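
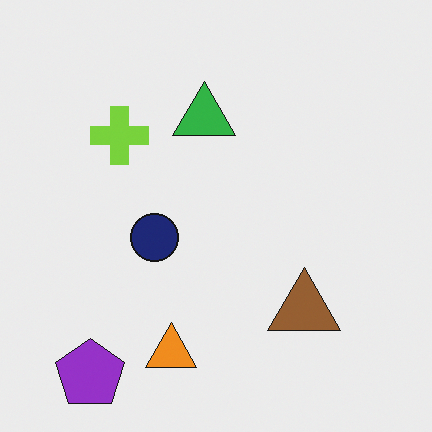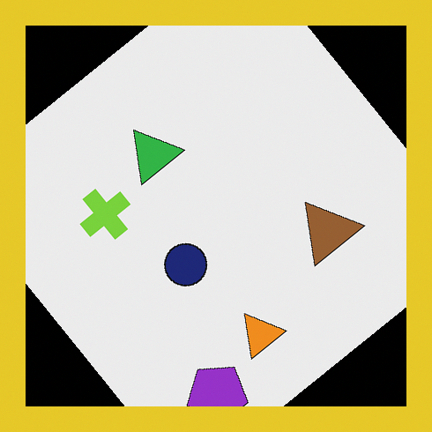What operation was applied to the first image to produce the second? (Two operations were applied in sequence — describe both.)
Rotated counter-clockwise by a large amount — several tens of degrees, then framed with a yellow border.

Every shape is tilted by the same angle and the image corners show triangular fill wedges — a whole-image rotation by a non-right angle. A solid yellow frame runs around the edge of the second image, with the content slightly shrunk inside it.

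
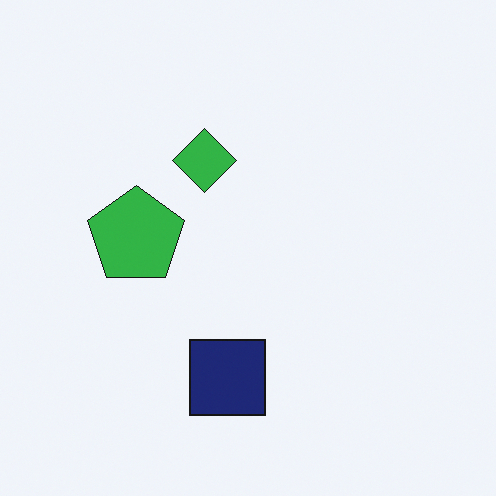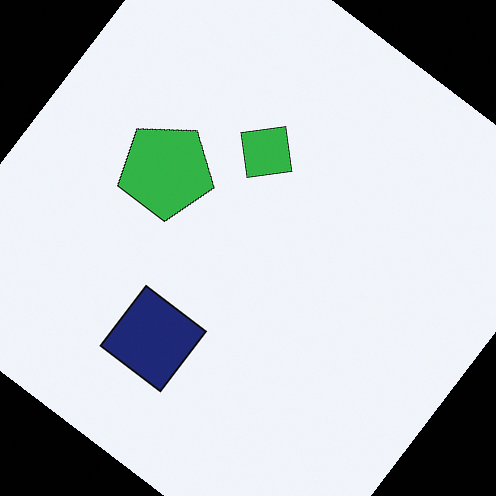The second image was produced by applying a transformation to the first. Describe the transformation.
Rotated clockwise by a large amount — several tens of degrees.

Every shape is tilted by the same angle and the image corners show triangular fill wedges — a whole-image rotation by a non-right angle.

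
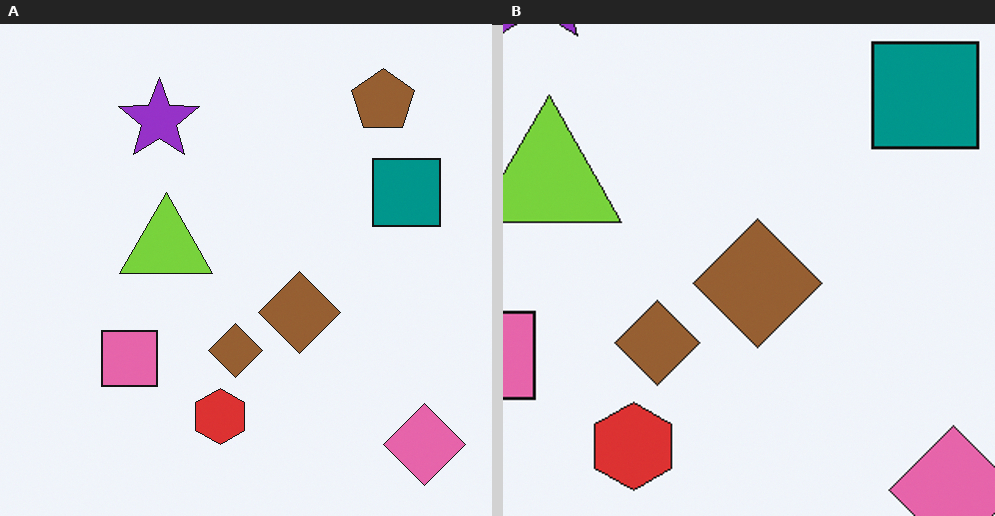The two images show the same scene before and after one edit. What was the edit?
Cropped slightly and scaled back up.

The visible shapes are larger and the field of view is narrower; shapes near the original edges may be partly or wholly outside the frame — a crop-and-rescale.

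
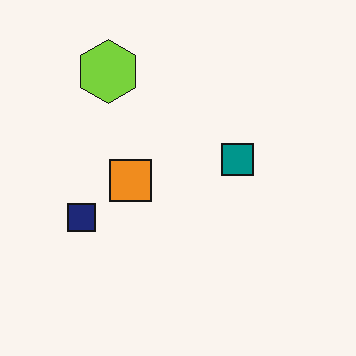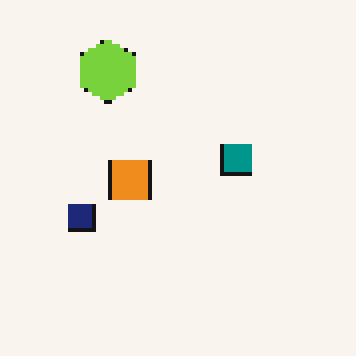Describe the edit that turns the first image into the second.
The image was lightly pixelated (a mild mosaic effect).

Shapes are reduced to large square blocks; fine edges and outlines are lost — a downscale-then-upscale (mosaic) effect.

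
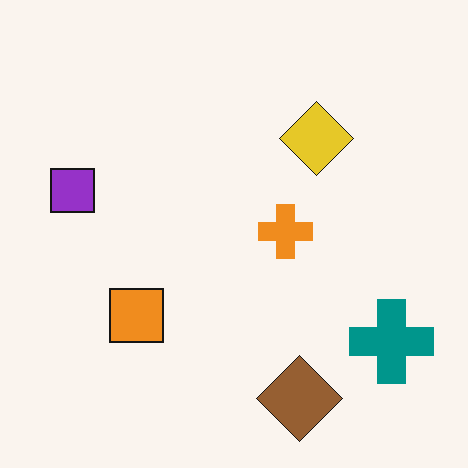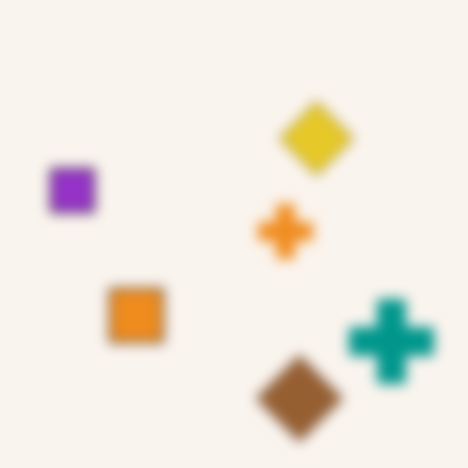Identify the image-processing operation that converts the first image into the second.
Strongly gaussian-blurred.

Shape edges and outlines are uniformly softened across the whole image.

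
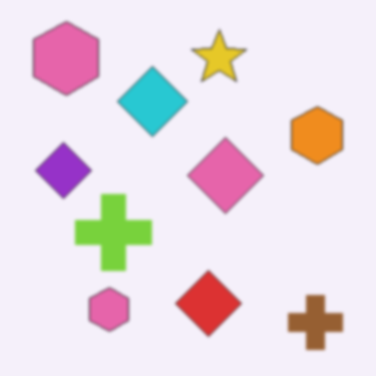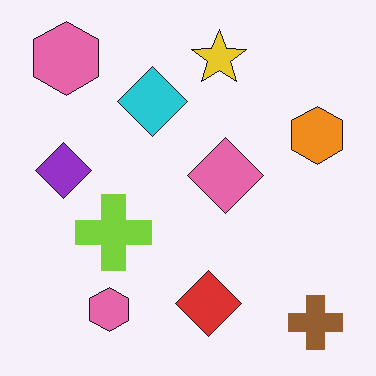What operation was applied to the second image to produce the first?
Given a subtle gaussian blur.

Shape edges and outlines are uniformly softened across the whole image.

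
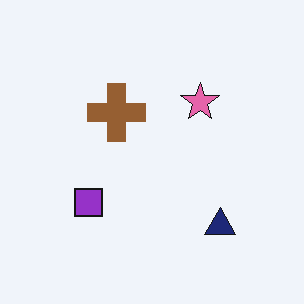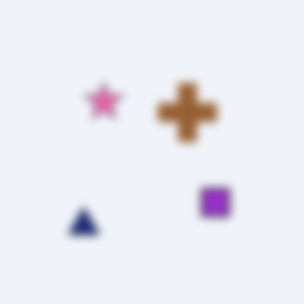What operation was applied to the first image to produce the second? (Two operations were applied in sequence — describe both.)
The transformation is: moderately blurred, then flipped horizontally (left ↔ right).

Shape edges and outlines are uniformly softened across the whole image. The navy triangle is in the bottom-right of the first image and the bottom-left of the second — shapes on opposite sides of the vertical midline have swapped in a mirror flip.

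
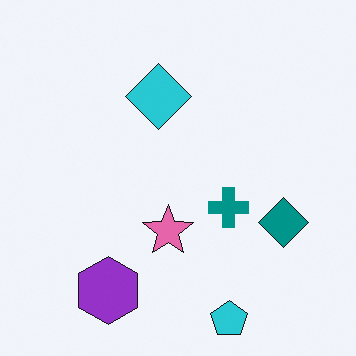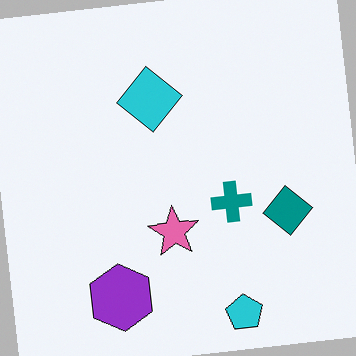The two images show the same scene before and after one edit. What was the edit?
This is the original image rotated counter-clockwise by a few degrees.

Every shape is tilted by the same angle and the image corners show triangular fill wedges — a whole-image rotation by a non-right angle.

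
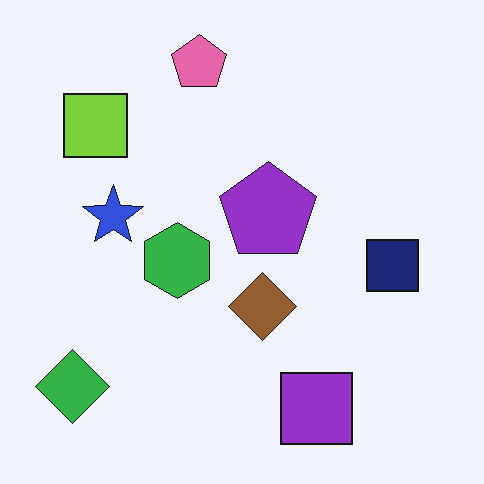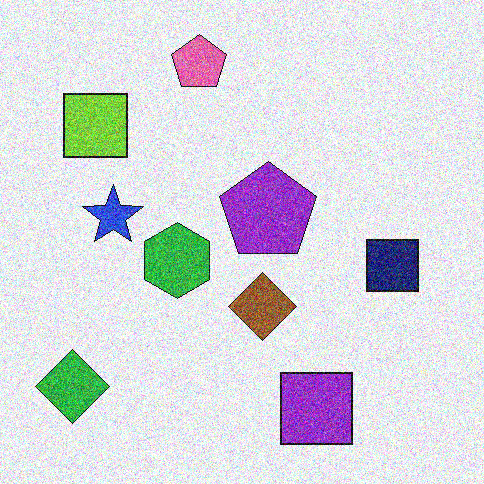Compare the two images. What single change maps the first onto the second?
The second image is the first degraded with a thick layer of grain.

Random speckle covers the whole image, including the flat background.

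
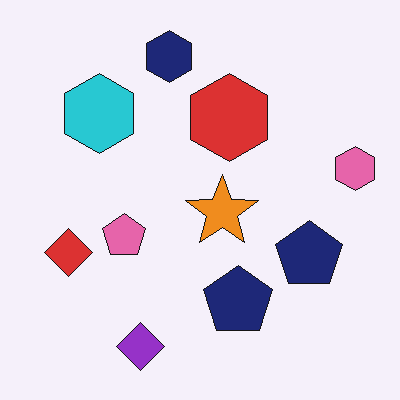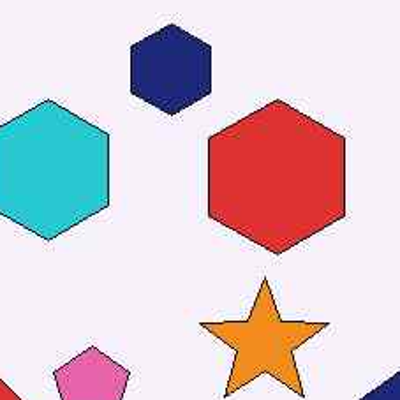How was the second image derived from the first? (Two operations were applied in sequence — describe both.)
The second image is the first JPEG-compressed with visible artifacts, then cropped tightly and scaled back up.

Blocky 8×8 compression artifacts appear around shape edges and the flat background shows ringing — characteristic JPEG degradation. The visible shapes are larger and the field of view is narrower; shapes near the original edges may be partly or wholly outside the frame — a crop-and-rescale.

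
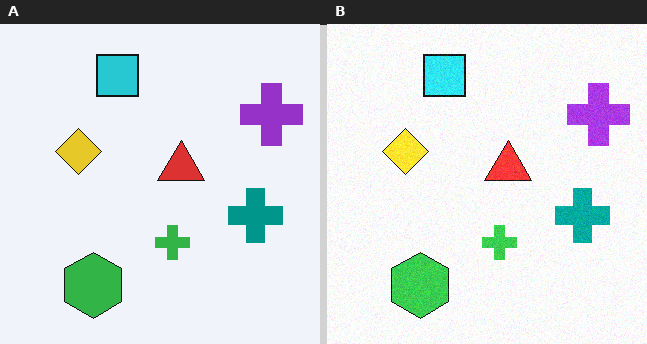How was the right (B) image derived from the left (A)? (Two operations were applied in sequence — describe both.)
The right (B) image is the left (A) slightly brightened, then degraded with a light layer of grain.

Every pixel — background and shapes alike — is uniformly brightened. Random speckle covers the whole image, including the flat background.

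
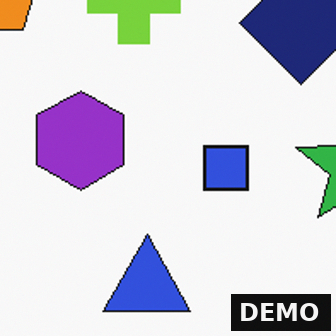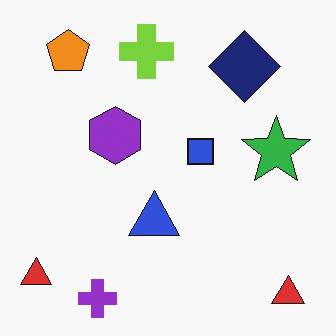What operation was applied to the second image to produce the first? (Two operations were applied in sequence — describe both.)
The transformation is: cropped to a noticeably smaller region and rescaled, then watermarked with the text "DEMO" in the lower-right corner.

The visible shapes are larger and the field of view is narrower; shapes near the original edges may be partly or wholly outside the frame — a crop-and-rescale. A dark label reading "DEMO" appears in the lower-right corner.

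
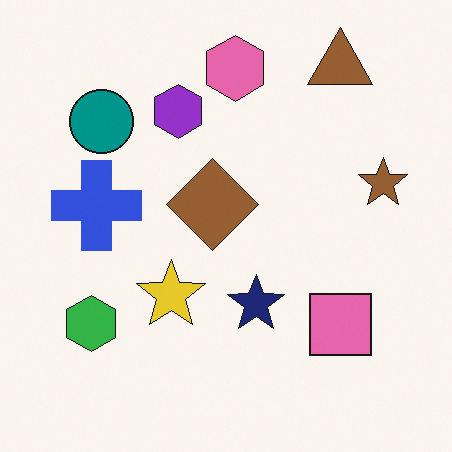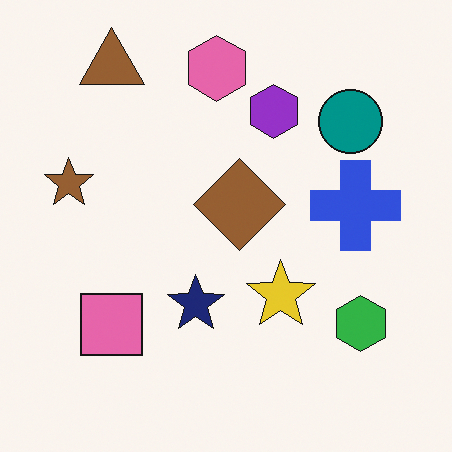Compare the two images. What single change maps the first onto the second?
The transformation is: flipped horizontally (left ↔ right).

The brown star is in the right of the first image and the left of the second — shapes on opposite sides of the vertical midline have swapped in a mirror flip.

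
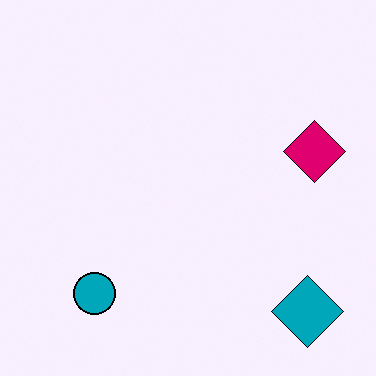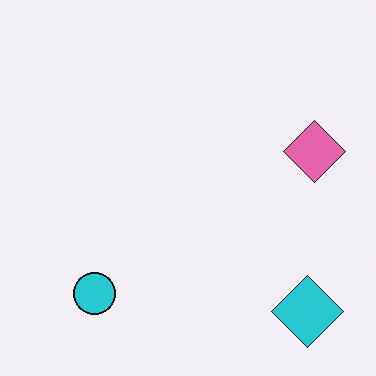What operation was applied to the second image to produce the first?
It was given much higher contrast.

Tones are pushed away from mid-grey across the whole image — a global contrast change.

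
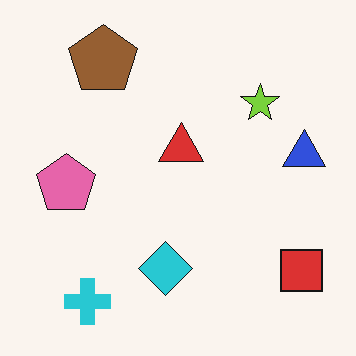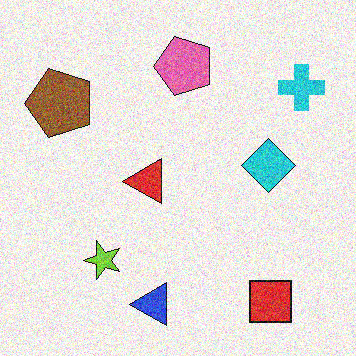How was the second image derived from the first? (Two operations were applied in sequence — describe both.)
The second image is the first transposed (reflected across the top-left ↔ bottom-right diagonal), then degraded with heavy additive noise.

Shapes have swapped their row and column positions — what was in the top-right is now in the bottom-left — a diagonal reflection. Random speckle covers the whole image, including the flat background.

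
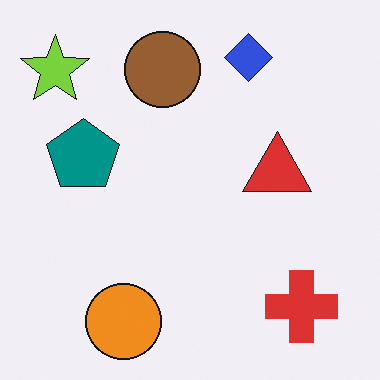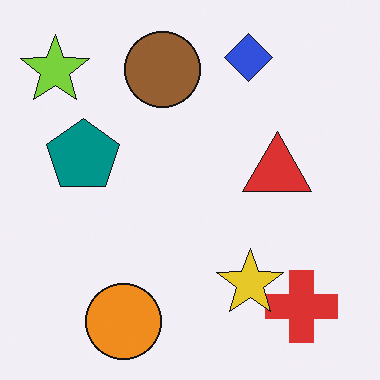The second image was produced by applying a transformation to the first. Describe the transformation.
This is the original image overlaid with an additional yellow star.

A yellow star appears in the second image that is absent from the first.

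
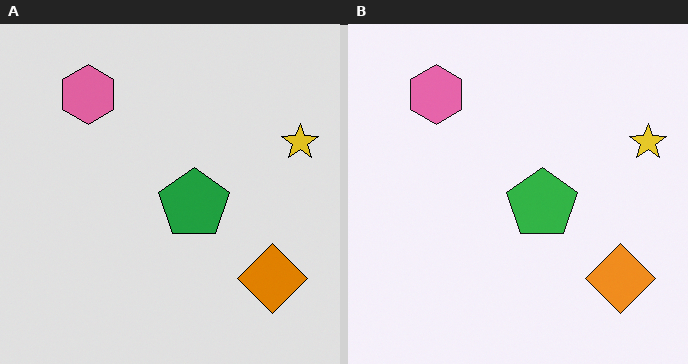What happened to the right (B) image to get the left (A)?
It was moderately posterized.

Each flat color has snapped to a coarser quantized level — most visibly, the near-white background has dropped to a flat grey.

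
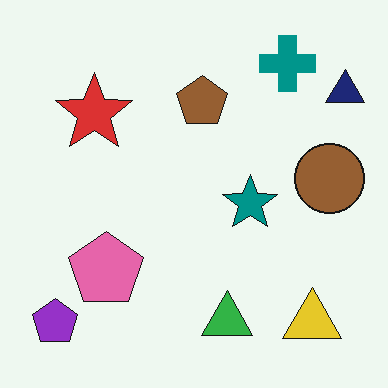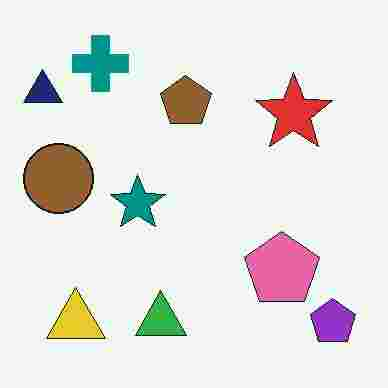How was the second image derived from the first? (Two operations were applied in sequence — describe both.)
The second image is the first flipped horizontally (left ↔ right), then heavily JPEG-compressed with obvious blocking artifacts.

The navy triangle is in the top-right of the first image and the top-left of the second — shapes on opposite sides of the vertical midline have swapped in a mirror flip. Blocky 8×8 compression artifacts appear around shape edges and the flat background shows ringing — characteristic JPEG degradation.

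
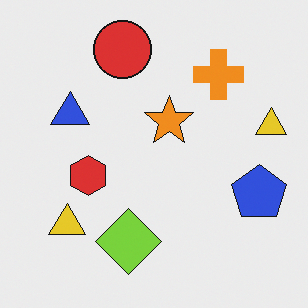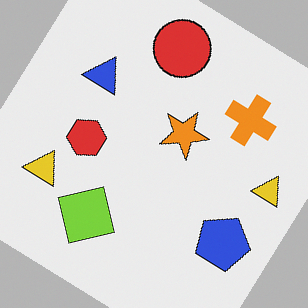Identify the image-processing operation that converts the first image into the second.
The second image is the first rotated clockwise by a large amount — several tens of degrees.

Every shape is tilted by the same angle and the image corners show triangular fill wedges — a whole-image rotation by a non-right angle.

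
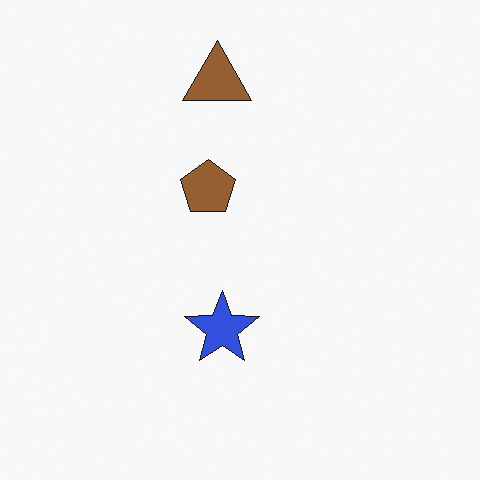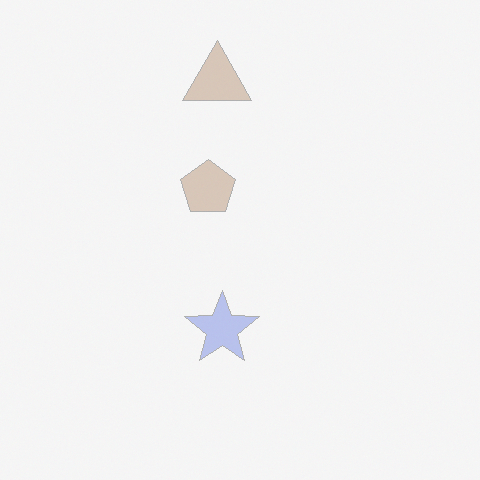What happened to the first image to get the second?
The transformation is: given much lower contrast.

Tones are pushed toward mid-grey across the whole image — a global contrast change.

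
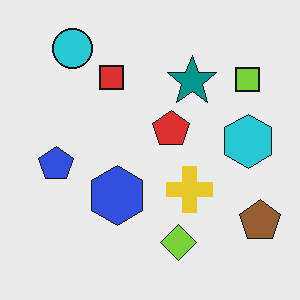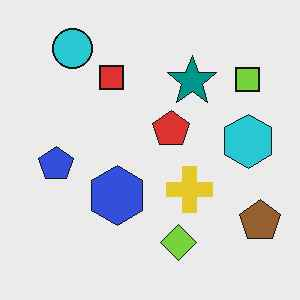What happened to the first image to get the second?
The image was given moderate JPEG compression.

Blocky 8×8 compression artifacts appear around shape edges and the flat background shows ringing — characteristic JPEG degradation.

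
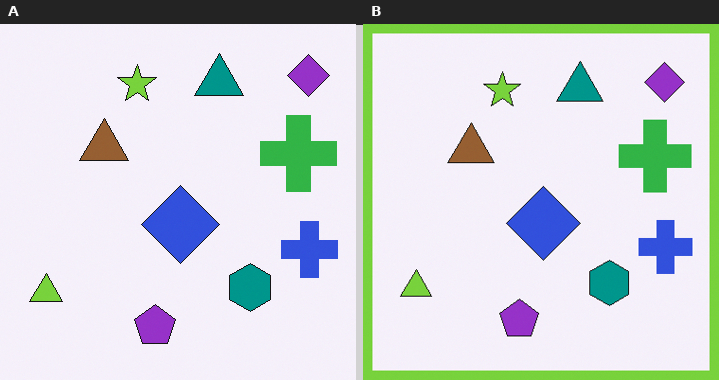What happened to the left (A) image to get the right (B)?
The image was framed with a lime border.

A solid lime frame runs around the edge of the right (B) image, with the content slightly shrunk inside it.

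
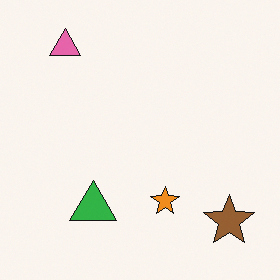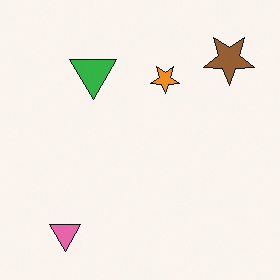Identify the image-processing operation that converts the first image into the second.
Flipped vertically (top ↔ bottom).

The pink triangle is in the top-left of the first image and the bottom-left of the second — shapes on opposite sides of the horizontal midline have swapped in a mirror flip.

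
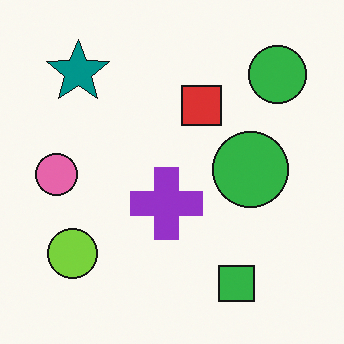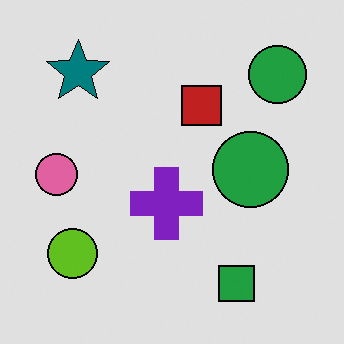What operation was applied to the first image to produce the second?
The second image is the first posterized to a reduced palette.

Each flat color has snapped to a coarser quantized level — most visibly, the near-white background has dropped to a flat grey.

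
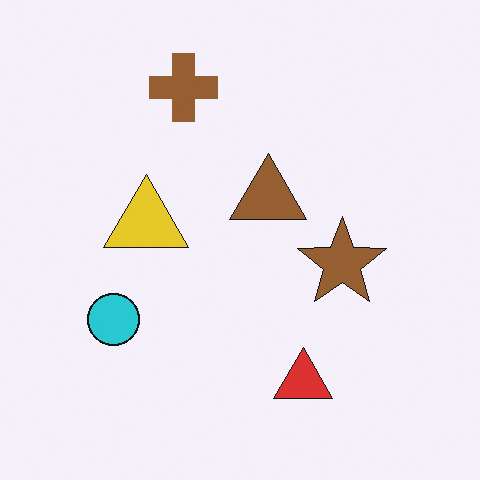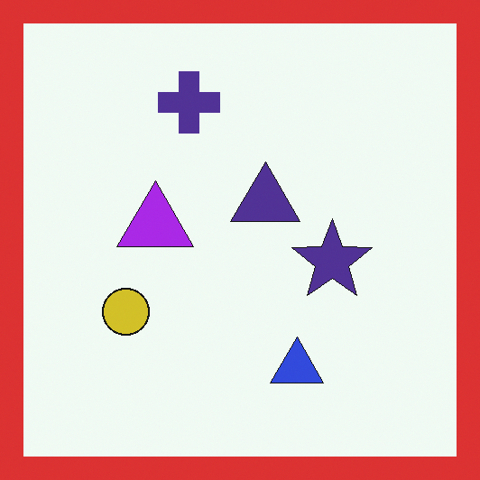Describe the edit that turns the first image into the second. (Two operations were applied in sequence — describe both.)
It was hue-shifted by a large amount, then framed with a red border.

Every shape's color has rotated by the same amount around the hue wheel — a uniform hue shift. A solid red frame runs around the edge of the second image, with the content slightly shrunk inside it.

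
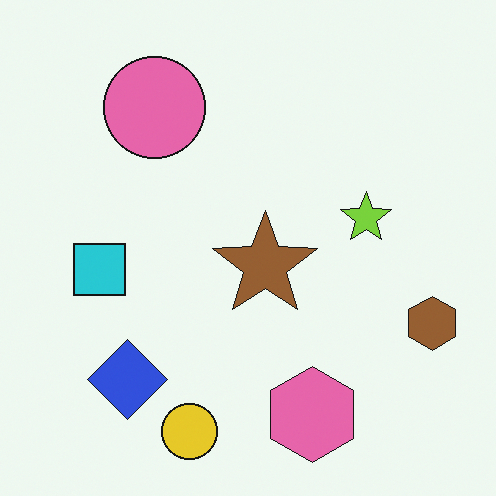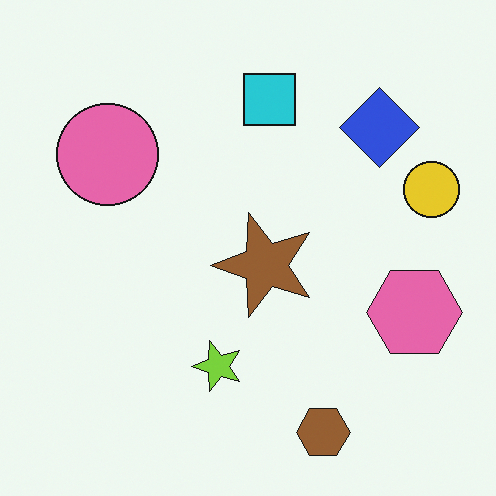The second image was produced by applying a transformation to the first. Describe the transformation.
This is the original image transposed (reflected across the top-left ↔ bottom-right diagonal).

Shapes have swapped their row and column positions — what was in the top-right is now in the bottom-left — a diagonal reflection.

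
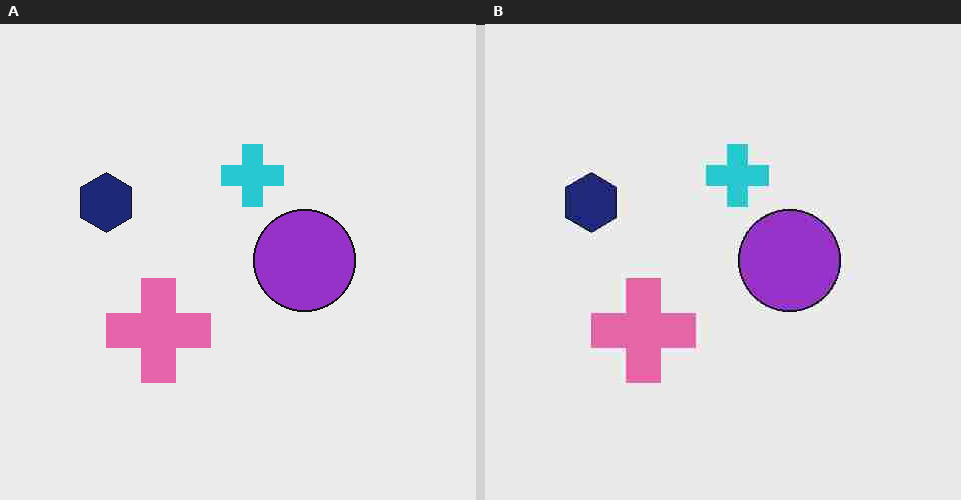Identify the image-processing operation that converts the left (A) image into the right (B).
The image was degraded with heavy JPEG compression.

Blocky 8×8 compression artifacts appear around shape edges and the flat background shows ringing — characteristic JPEG degradation.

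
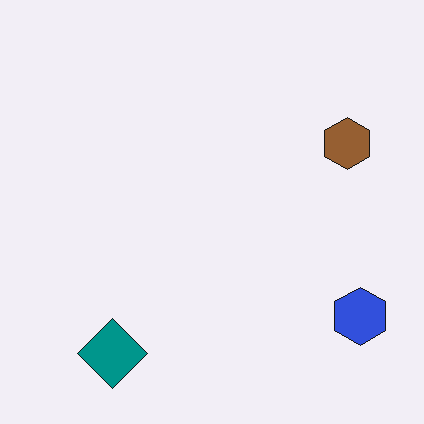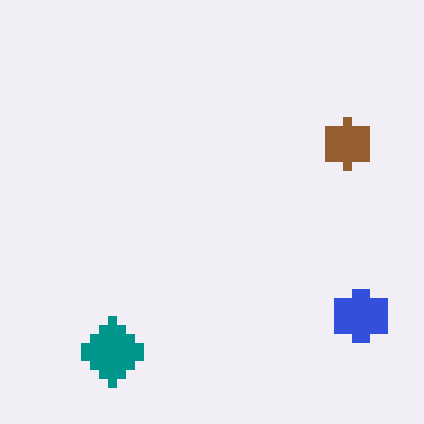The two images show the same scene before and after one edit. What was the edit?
Coarsely pixelated.

Shapes are reduced to large square blocks; fine edges and outlines are lost — a downscale-then-upscale (mosaic) effect.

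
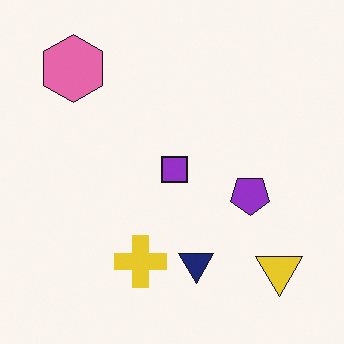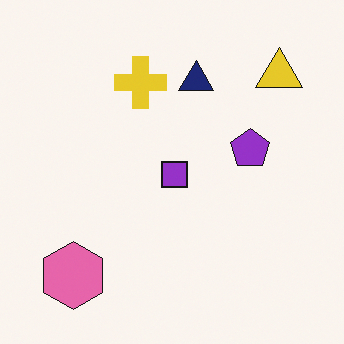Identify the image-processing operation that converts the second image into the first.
This is the original image flipped vertically (top ↔ bottom).

The pink hexagon is in the bottom-left of the second image and the top-left of the first — shapes on opposite sides of the horizontal midline have swapped in a mirror flip.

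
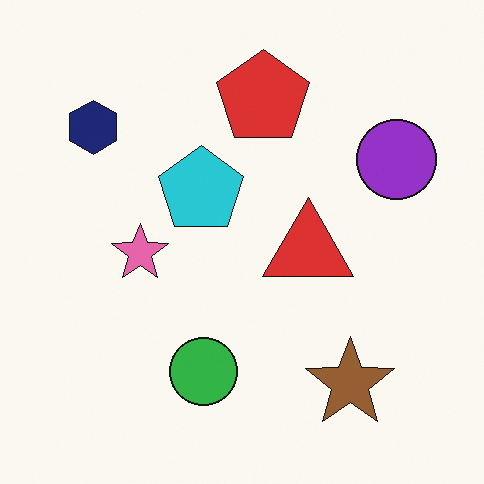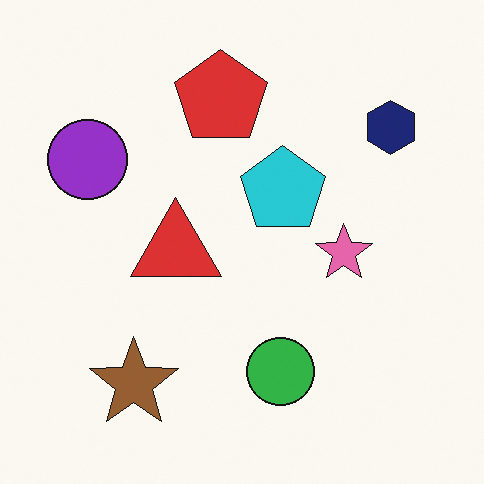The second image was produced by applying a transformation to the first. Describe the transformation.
The image was flipped horizontally (left ↔ right).

The purple circle is in the top-right of the first image and the top-left of the second — shapes on opposite sides of the vertical midline have swapped in a mirror flip.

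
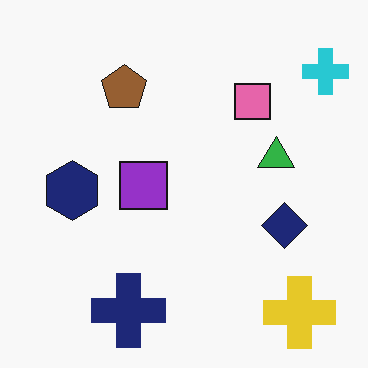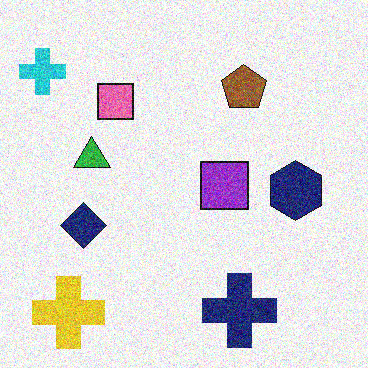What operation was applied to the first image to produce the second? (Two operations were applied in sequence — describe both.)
The image was flipped horizontally (left ↔ right), then degraded with heavy additive noise.

The cyan cross is in the top-right of the first image and the top-left of the second — shapes on opposite sides of the vertical midline have swapped in a mirror flip. Random speckle covers the whole image, including the flat background.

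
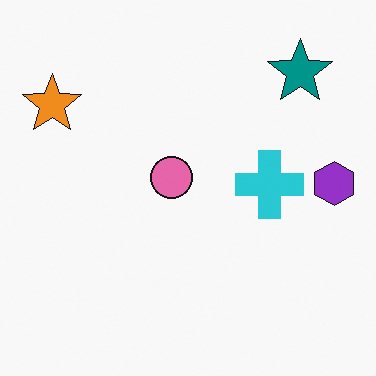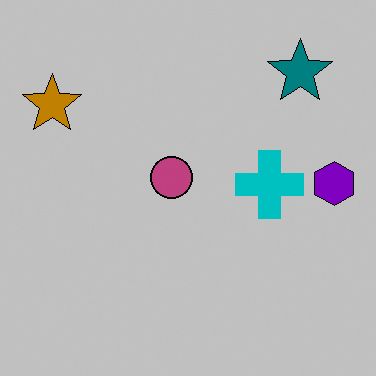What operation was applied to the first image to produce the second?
Heavily posterized to just a handful of flat colors.

Each flat color has snapped to a coarser quantized level — most visibly, the near-white background has dropped to a flat grey.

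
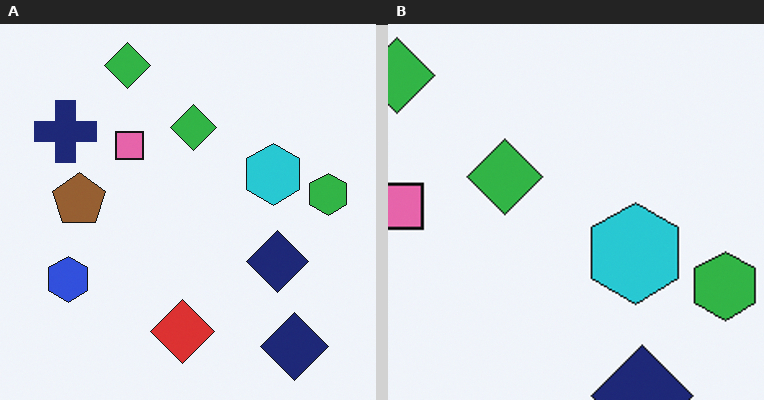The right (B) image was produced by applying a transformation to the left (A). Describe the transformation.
The right (B) image is the left (A) cropped to a noticeably smaller region and rescaled.

The visible shapes are larger and the field of view is narrower; shapes near the original edges may be partly or wholly outside the frame — a crop-and-rescale.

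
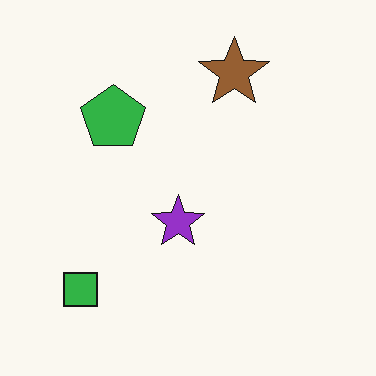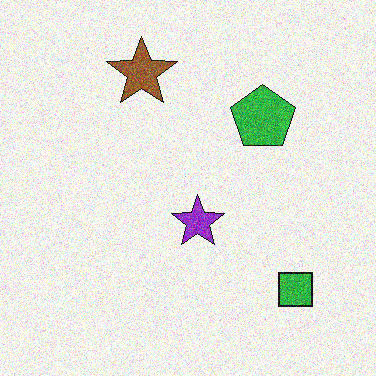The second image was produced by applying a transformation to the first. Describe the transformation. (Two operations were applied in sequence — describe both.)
The second image is the first degraded with moderate additive noise, then flipped horizontally (left ↔ right).

Random speckle covers the whole image, including the flat background. The green square is in the bottom-left of the first image and the bottom-right of the second — shapes on opposite sides of the vertical midline have swapped in a mirror flip.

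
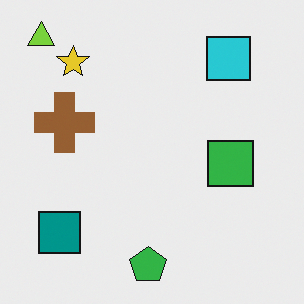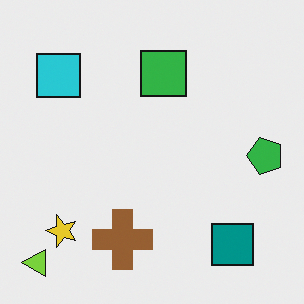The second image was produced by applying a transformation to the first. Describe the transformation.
The transformation is: rotated 90° counter-clockwise.

The lime triangle sits in the top-left of the first image and the bottom-left of the second — consistent with a whole-image 90° counter-clockwise rotation.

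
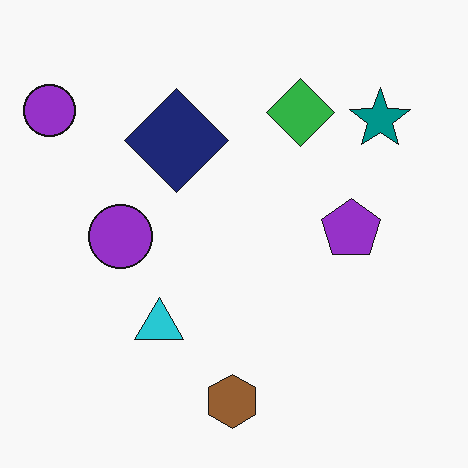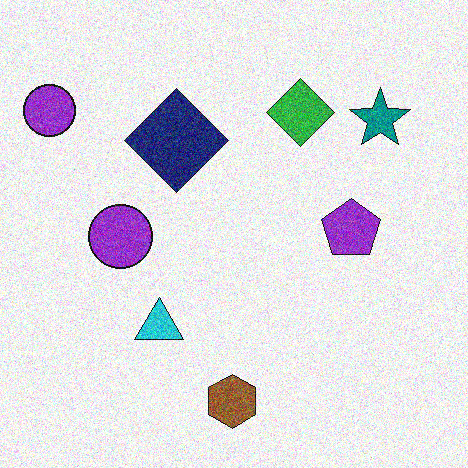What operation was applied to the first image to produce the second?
The image was degraded with a thick layer of grain.

Random speckle covers the whole image, including the flat background.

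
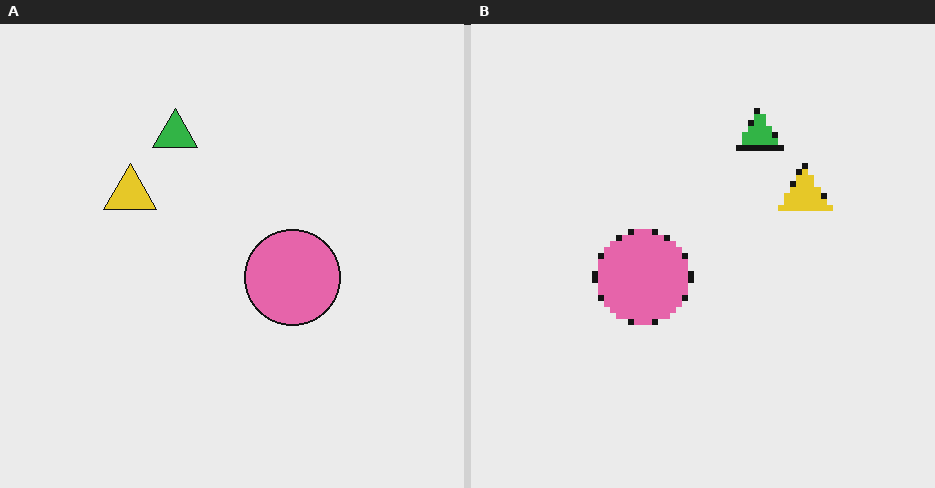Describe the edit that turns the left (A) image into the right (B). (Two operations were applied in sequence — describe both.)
This is the original image pixelated into visible square blocks, then flipped horizontally (left ↔ right).

Shapes are reduced to large square blocks; fine edges and outlines are lost — a downscale-then-upscale (mosaic) effect. The yellow triangle is in the left of the left (A) image and the right of the right (B) — shapes on opposite sides of the vertical midline have swapped in a mirror flip.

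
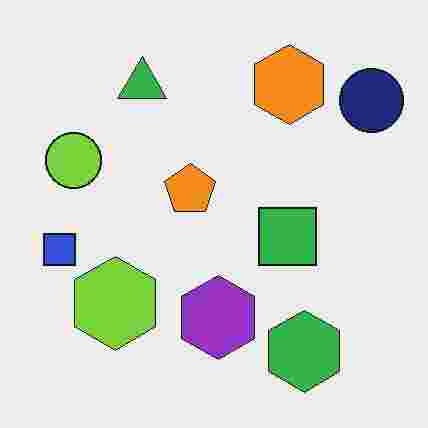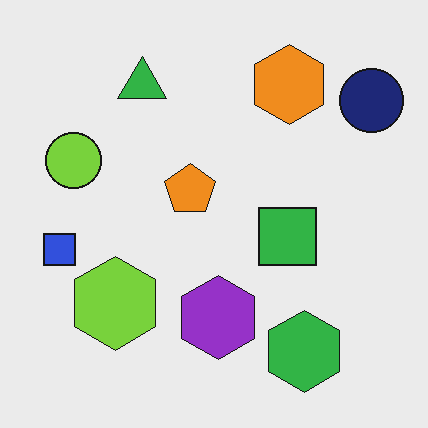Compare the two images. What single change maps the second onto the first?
This is the original image degraded with heavy JPEG compression.

Blocky 8×8 compression artifacts appear around shape edges and the flat background shows ringing — characteristic JPEG degradation.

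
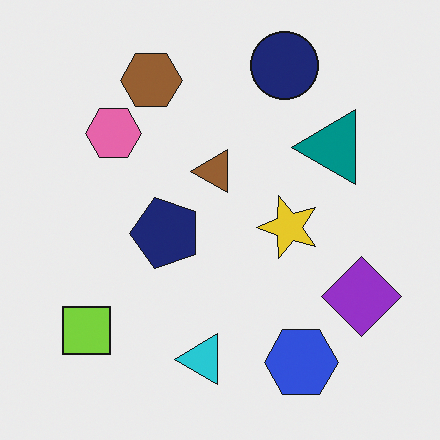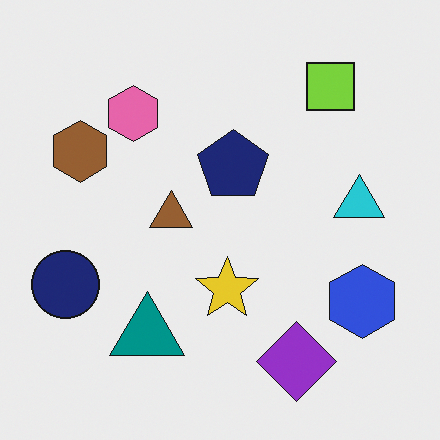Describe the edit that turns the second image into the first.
The image was transposed (reflected across the top-left ↔ bottom-right diagonal).

Shapes have swapped their row and column positions — what was in the top-right is now in the bottom-left — a diagonal reflection.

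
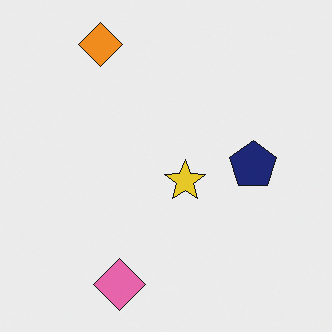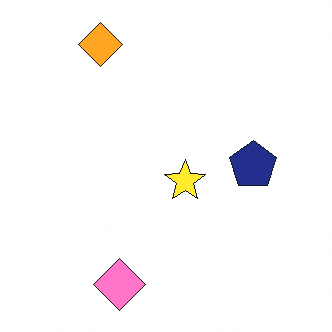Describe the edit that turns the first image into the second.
This is the original image brightened a little.

Every pixel — background and shapes alike — is uniformly brightened.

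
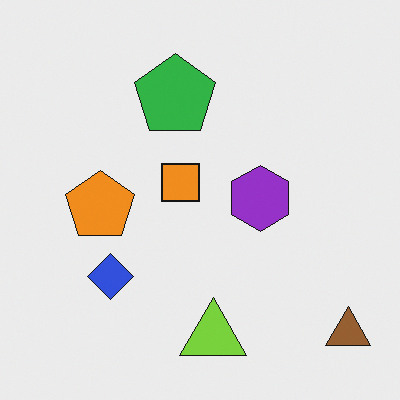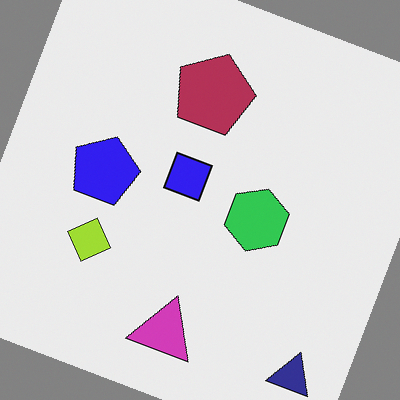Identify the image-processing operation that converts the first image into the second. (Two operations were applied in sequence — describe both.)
The image was hue-shifted by a large amount, then rotated clockwise by a clearly visible amount.

Every shape's color has rotated by the same amount around the hue wheel — a uniform hue shift. Every shape is tilted by the same angle and the image corners show triangular fill wedges — a whole-image rotation by a non-right angle.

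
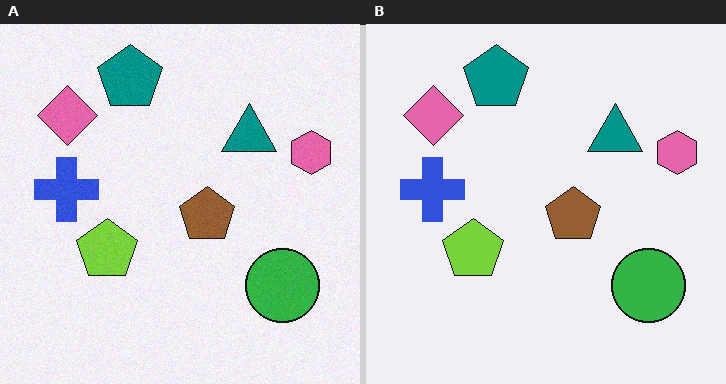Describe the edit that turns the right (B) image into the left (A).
The image was degraded with a light layer of grain.

Random speckle covers the whole image, including the flat background.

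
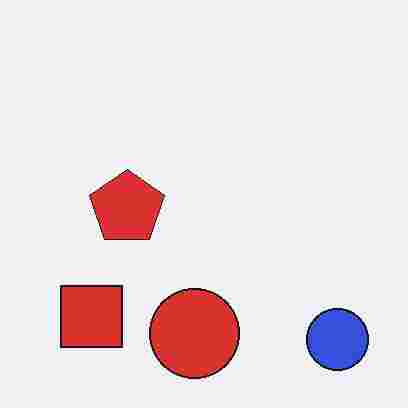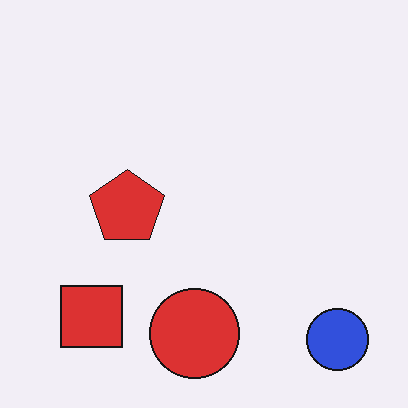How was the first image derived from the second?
Degraded with heavy JPEG compression.

Blocky 8×8 compression artifacts appear around shape edges and the flat background shows ringing — characteristic JPEG degradation.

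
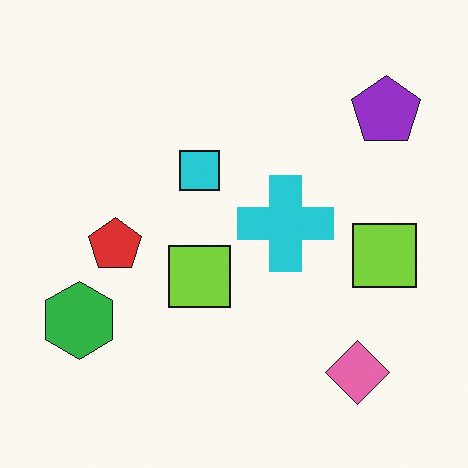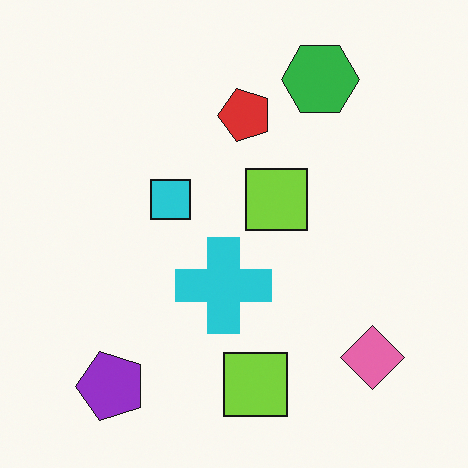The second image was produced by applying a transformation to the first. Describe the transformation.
The image was transposed (reflected across the top-left ↔ bottom-right diagonal).

Shapes have swapped their row and column positions — what was in the top-right is now in the bottom-left — a diagonal reflection.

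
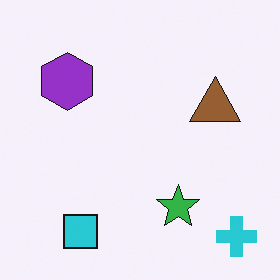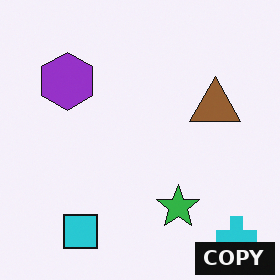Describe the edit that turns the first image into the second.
Watermarked with the text "COPY" in the lower-right corner.

A dark label reading "COPY" appears in the lower-right corner.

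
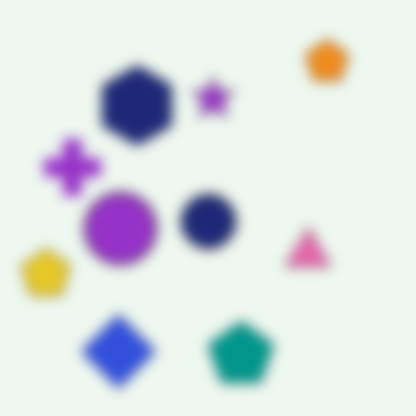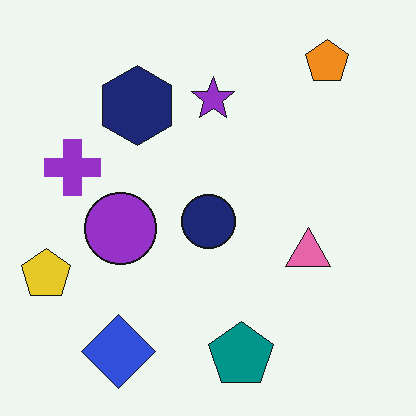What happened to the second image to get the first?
The first image is the second heavily blurred.

Shape edges and outlines are uniformly softened across the whole image.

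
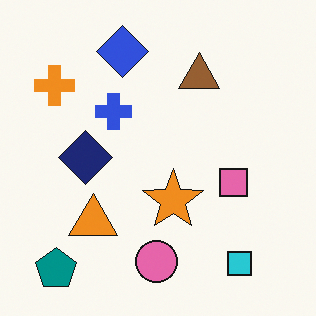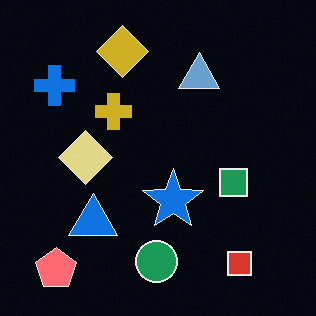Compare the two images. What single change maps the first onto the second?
It was color-inverted (negative).

The light background has become dark and every shape's color is its complement — a photographic negative.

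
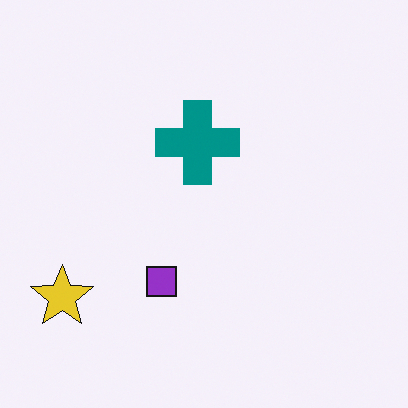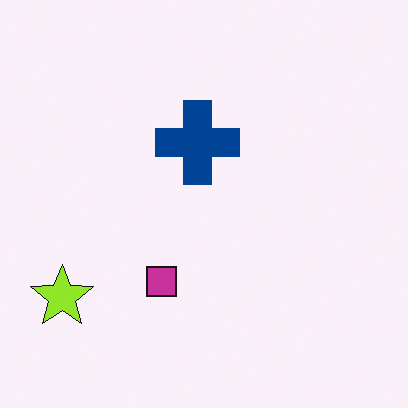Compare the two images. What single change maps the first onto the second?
Hue-shifted by a small amount.

Every shape's color has rotated by the same amount around the hue wheel — a uniform hue shift.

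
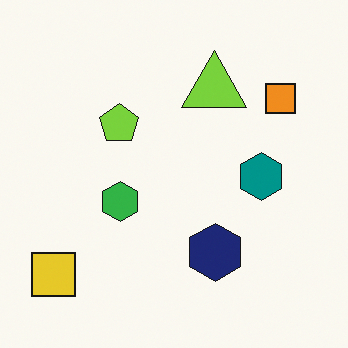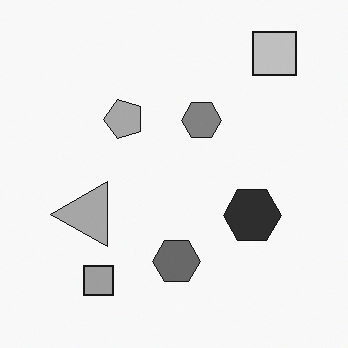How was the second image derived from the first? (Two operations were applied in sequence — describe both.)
Converted to grayscale, then transposed (reflected across the top-left ↔ bottom-right diagonal).

All color is removed — every shape is now a shade of grey. Shapes have swapped their row and column positions — what was in the top-right is now in the bottom-left — a diagonal reflection.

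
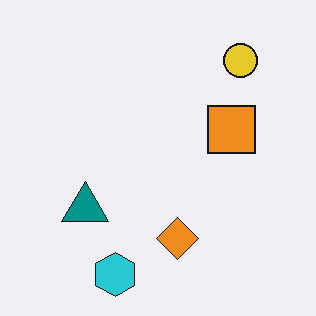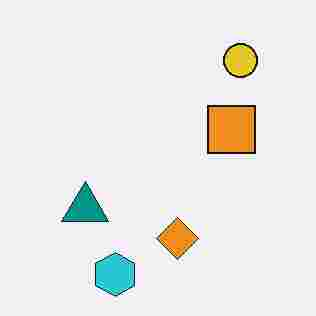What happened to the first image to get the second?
Degraded with heavy JPEG compression.

Blocky 8×8 compression artifacts appear around shape edges and the flat background shows ringing — characteristic JPEG degradation.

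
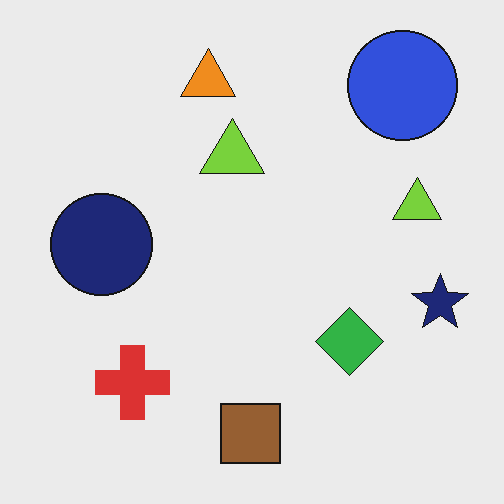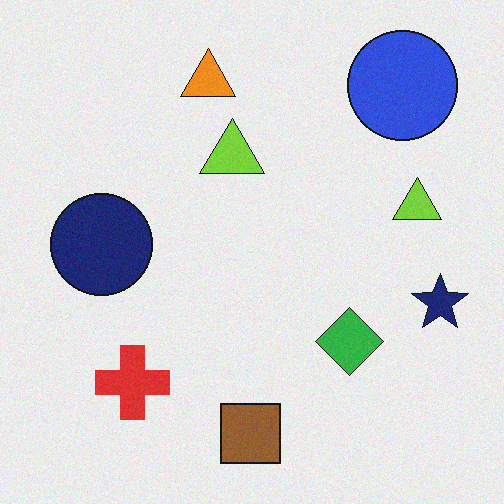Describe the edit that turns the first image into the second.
The second image is the first degraded with subtle gaussian noise.

Random speckle covers the whole image, including the flat background.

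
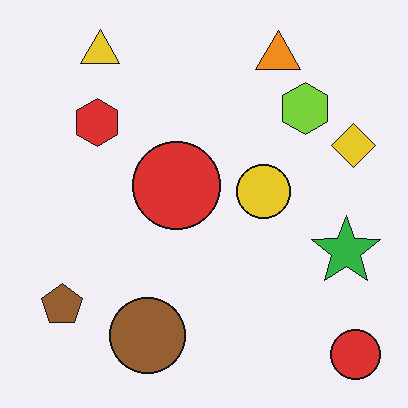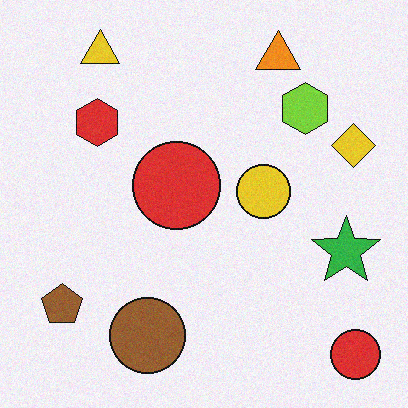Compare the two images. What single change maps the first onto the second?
It was degraded with a light layer of grain.

Random speckle covers the whole image, including the flat background.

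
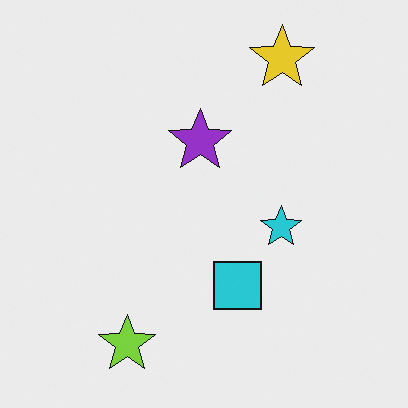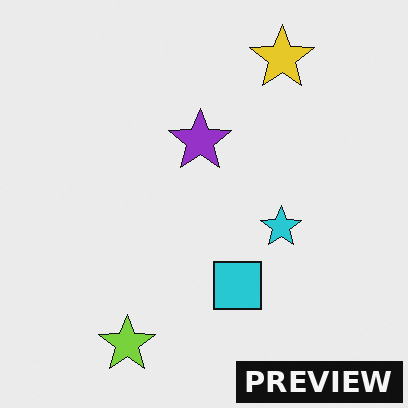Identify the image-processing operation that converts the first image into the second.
It was watermarked with the text "PREVIEW" in the lower-right corner.

A dark label reading "PREVIEW" appears in the lower-right corner.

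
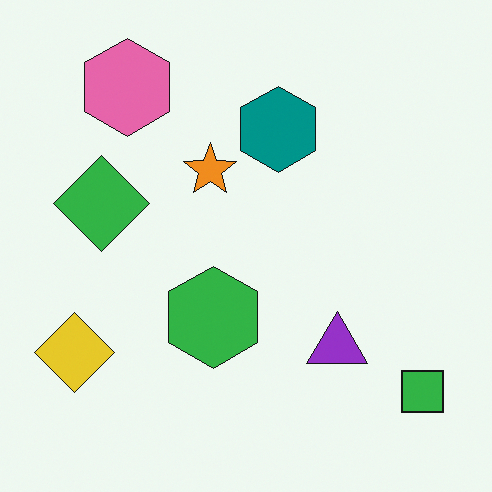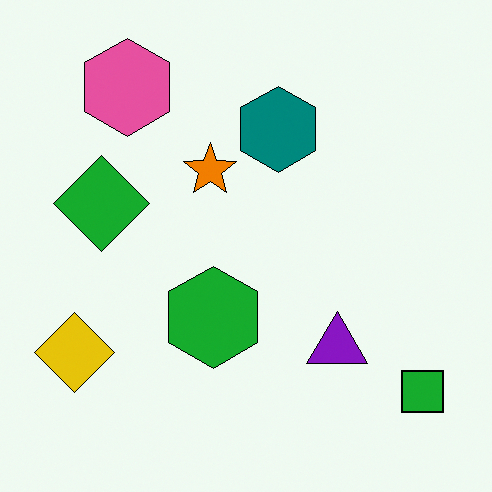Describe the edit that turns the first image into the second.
This is the original image given slightly increased contrast.

Tones are pushed away from mid-grey across the whole image — a global contrast change.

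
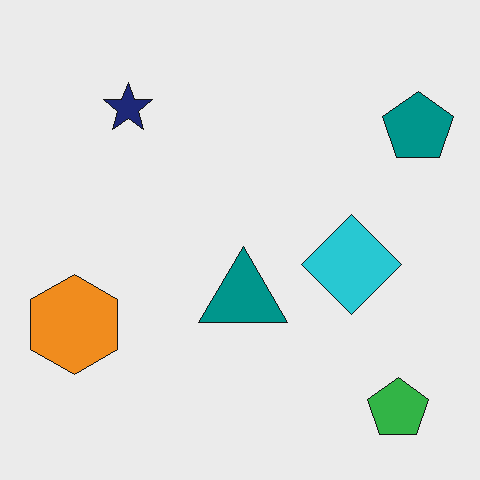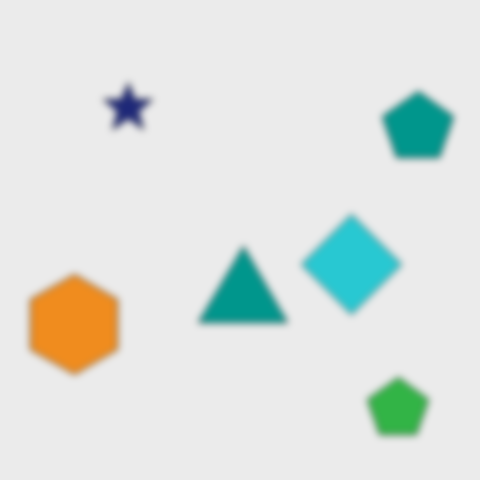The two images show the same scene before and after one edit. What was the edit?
This is the original image moderately blurred.

Shape edges and outlines are uniformly softened across the whole image.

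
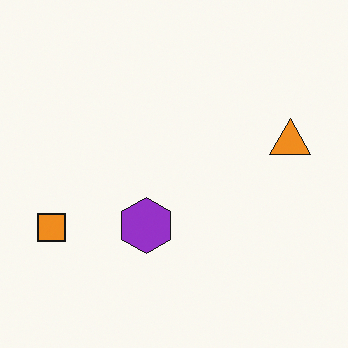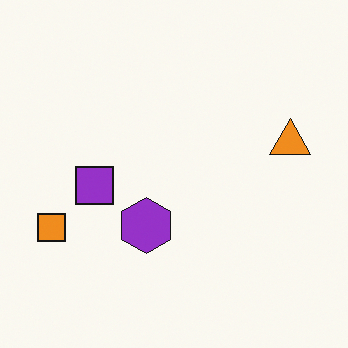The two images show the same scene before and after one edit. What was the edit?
Overlaid with an additional purple square.

A purple square appears in the second image that is absent from the first.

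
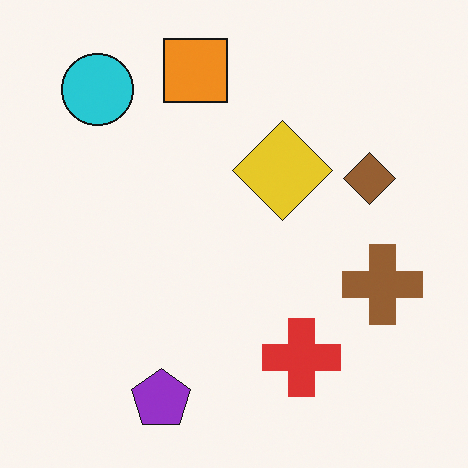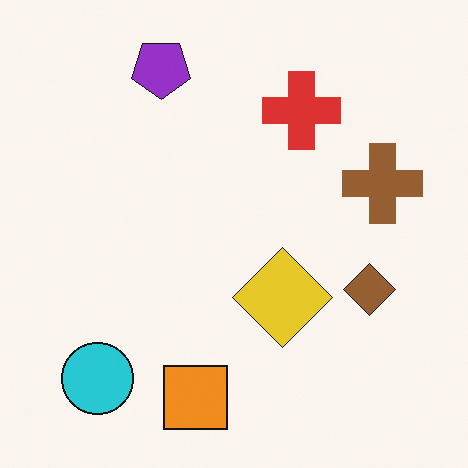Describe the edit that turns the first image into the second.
It was flipped vertically (top ↔ bottom).

The purple pentagon is in the bottom of the first image and the top of the second — shapes on opposite sides of the horizontal midline have swapped in a mirror flip.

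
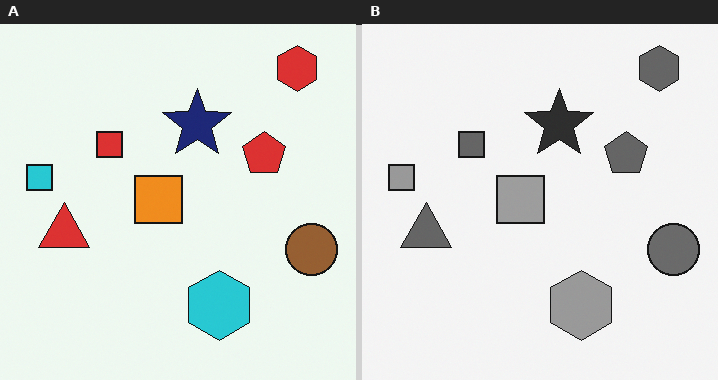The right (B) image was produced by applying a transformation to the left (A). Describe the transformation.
The image was converted to grayscale.

All color is removed — every shape is now a shade of grey.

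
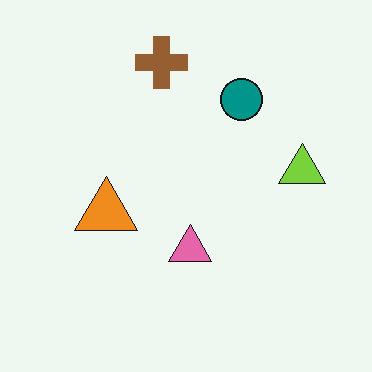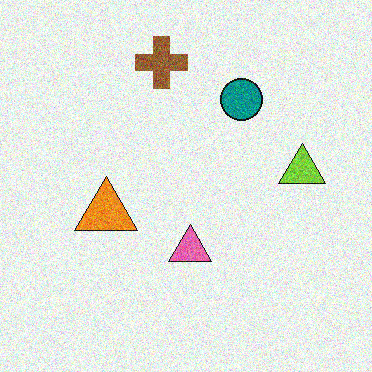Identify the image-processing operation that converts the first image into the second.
This is the original image degraded with moderate additive noise.

Random speckle covers the whole image, including the flat background.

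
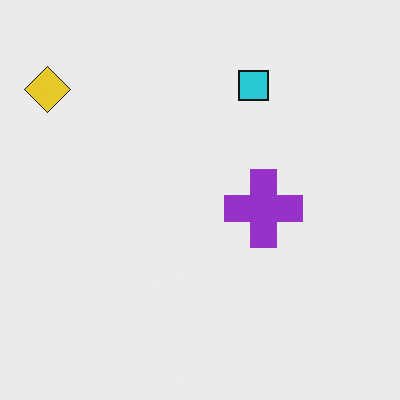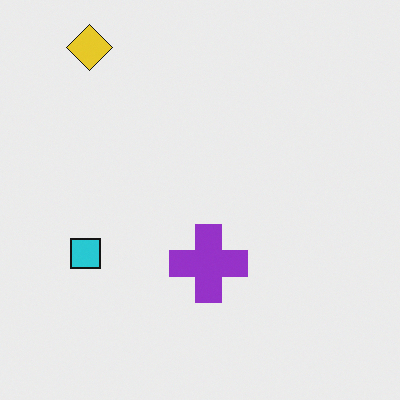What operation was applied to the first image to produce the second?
The transformation is: transposed (reflected across the top-left ↔ bottom-right diagonal).

Shapes have swapped their row and column positions — what was in the top-right is now in the bottom-left — a diagonal reflection.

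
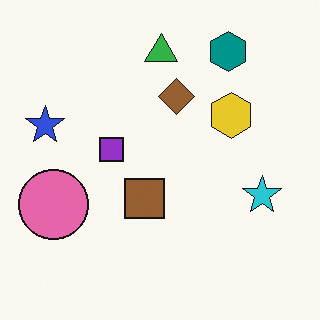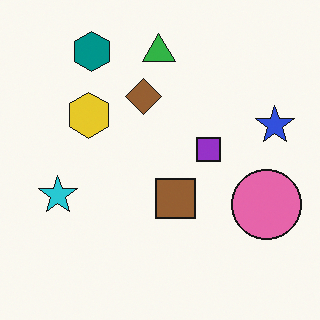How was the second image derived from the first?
It was flipped horizontally (left ↔ right).

The blue star is in the left of the first image and the right of the second — shapes on opposite sides of the vertical midline have swapped in a mirror flip.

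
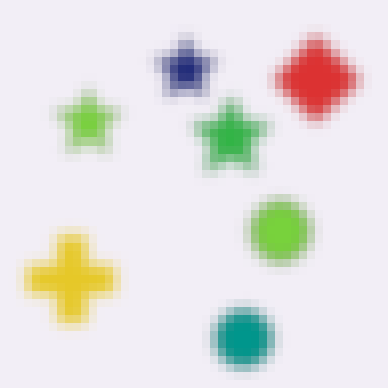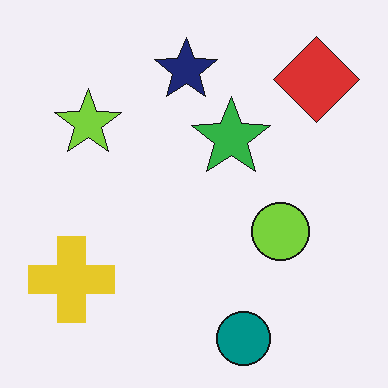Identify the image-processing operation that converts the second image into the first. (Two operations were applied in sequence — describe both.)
The image was strongly gaussian-blurred, then pixelated into visible square blocks.

Shape edges and outlines are uniformly softened across the whole image. Shapes are reduced to large square blocks; fine edges and outlines are lost — a downscale-then-upscale (mosaic) effect.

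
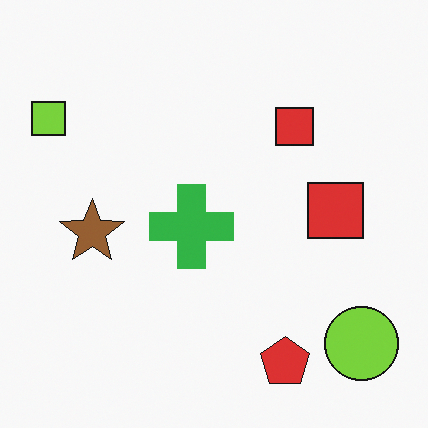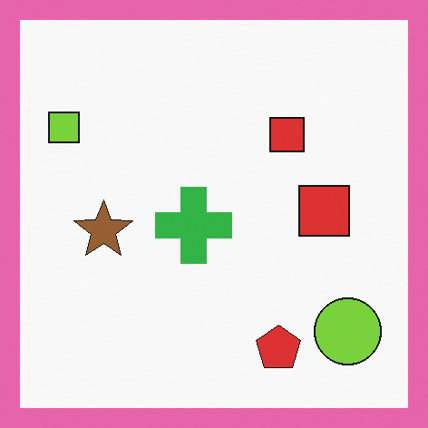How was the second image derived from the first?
This is the original image framed with a pink border.

A solid pink frame runs around the edge of the second image, with the content slightly shrunk inside it.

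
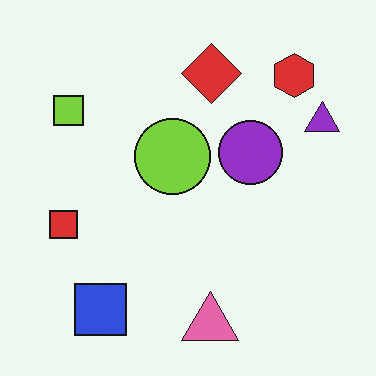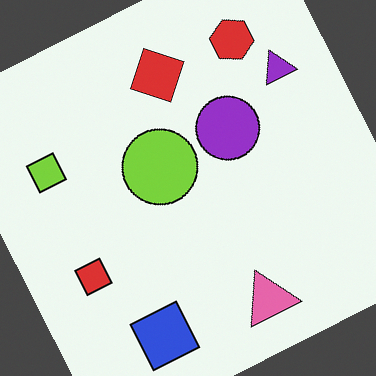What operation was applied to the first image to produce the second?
The image was rotated counter-clockwise by a moderate amount.

Every shape is tilted by the same angle and the image corners show triangular fill wedges — a whole-image rotation by a non-right angle.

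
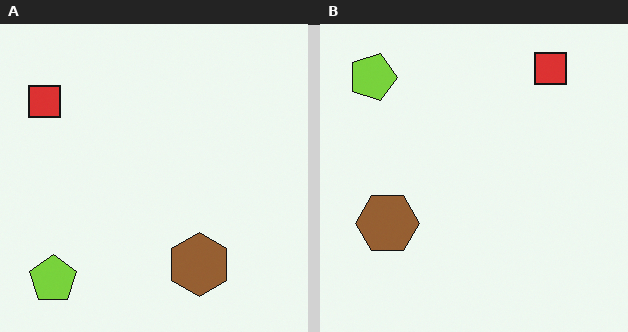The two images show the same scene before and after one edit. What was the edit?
The transformation is: rotated 90° clockwise.

The lime pentagon sits in the bottom-left of the left (A) image and the top-left of the right (B) — consistent with a whole-image 90° clockwise rotation.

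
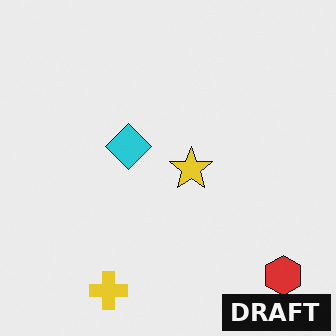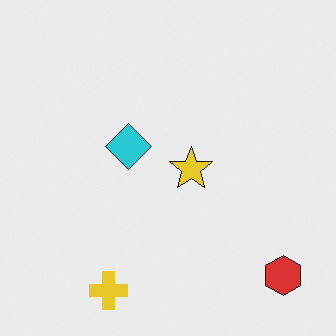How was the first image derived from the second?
The transformation is: watermarked with the text "DRAFT" in the lower-right corner.

A dark label reading "DRAFT" appears in the lower-right corner.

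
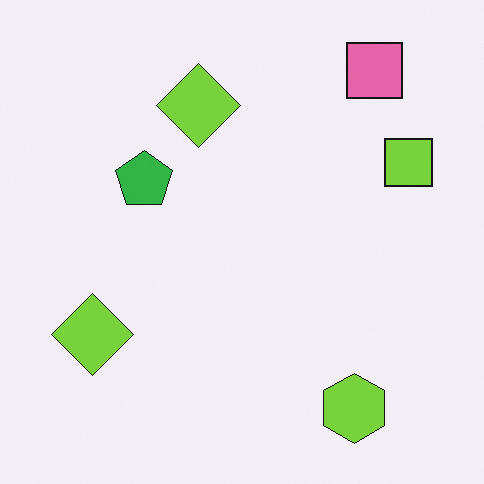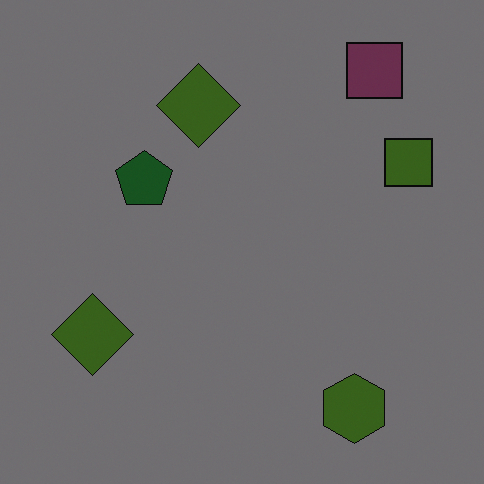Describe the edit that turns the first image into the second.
The transformation is: noticeably darkened.

Every pixel — background and shapes alike — is uniformly darkened.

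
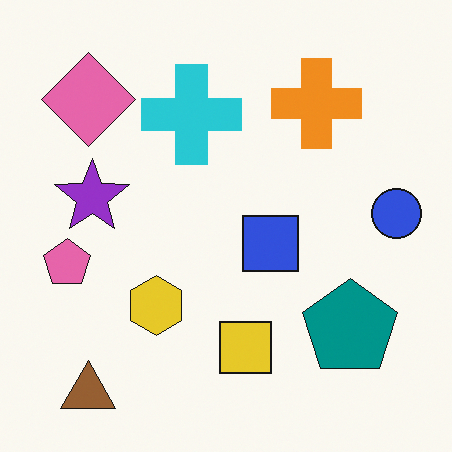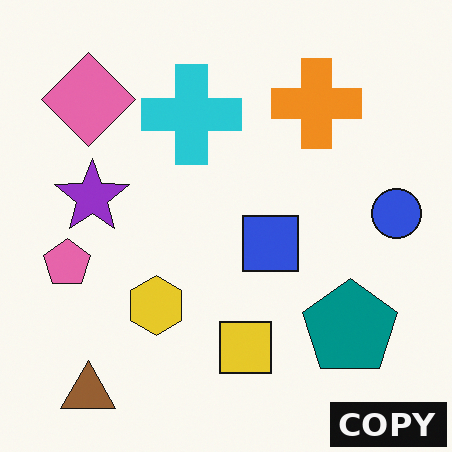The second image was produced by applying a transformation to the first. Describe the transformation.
Watermarked with the text "COPY" in the lower-right corner.

A dark label reading "COPY" appears in the lower-right corner.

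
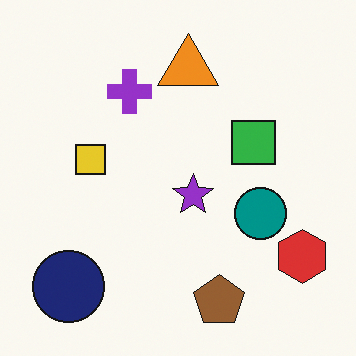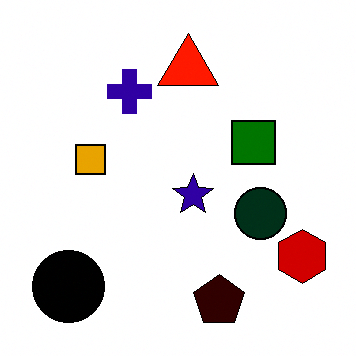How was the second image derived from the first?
The second image is the first given much higher contrast.

Tones are pushed away from mid-grey across the whole image — a global contrast change.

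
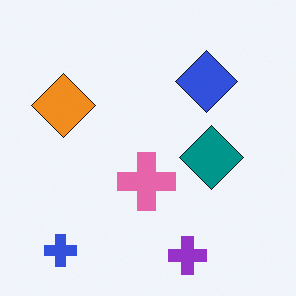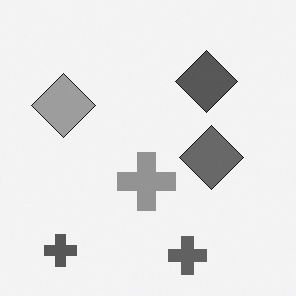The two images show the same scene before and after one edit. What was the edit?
The transformation is: converted to grayscale.

All color is removed — every shape is now a shade of grey.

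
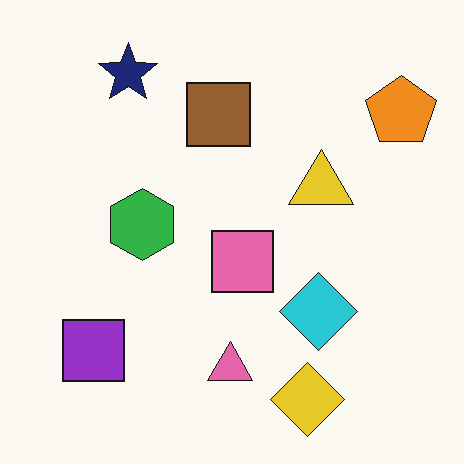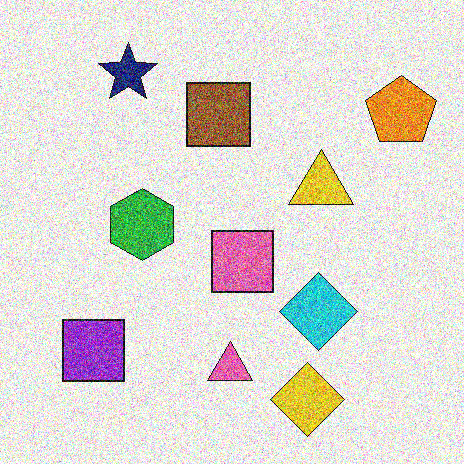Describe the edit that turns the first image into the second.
The transformation is: degraded with a thick layer of grain.

Random speckle covers the whole image, including the flat background.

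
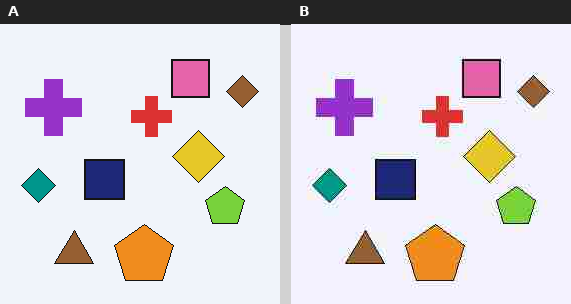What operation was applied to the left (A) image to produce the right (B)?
The transformation is: degraded with heavy JPEG compression.

Blocky 8×8 compression artifacts appear around shape edges and the flat background shows ringing — characteristic JPEG degradation.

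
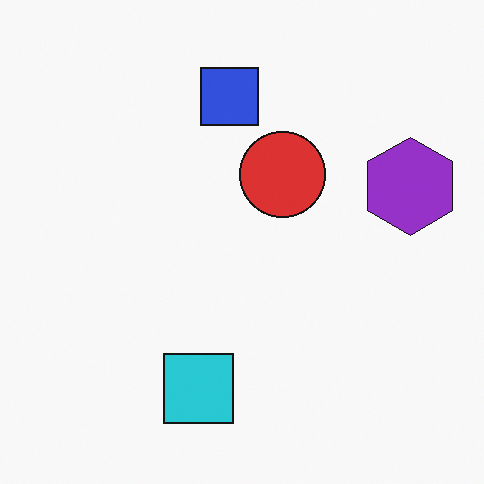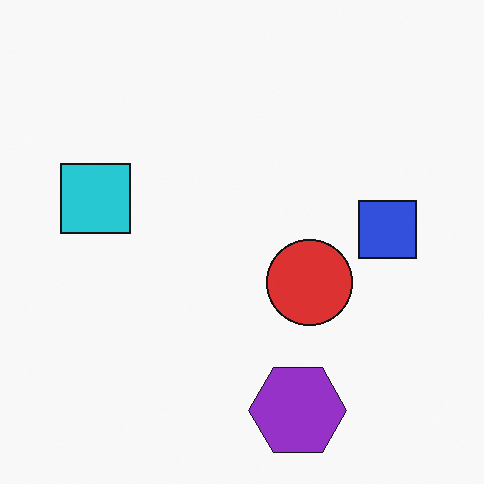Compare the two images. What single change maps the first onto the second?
The transformation is: rotated 90° clockwise.

The purple hexagon sits in the right of the first image and the bottom of the second — consistent with a whole-image 90° clockwise rotation.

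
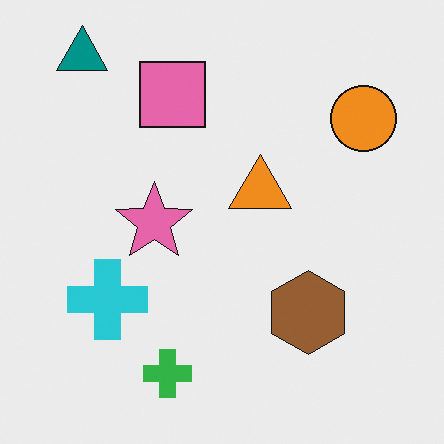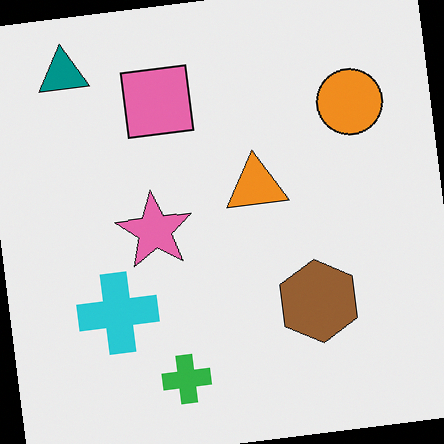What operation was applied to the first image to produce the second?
The image was rotated counter-clockwise by a small amount.

Every shape is tilted by the same angle and the image corners show triangular fill wedges — a whole-image rotation by a non-right angle.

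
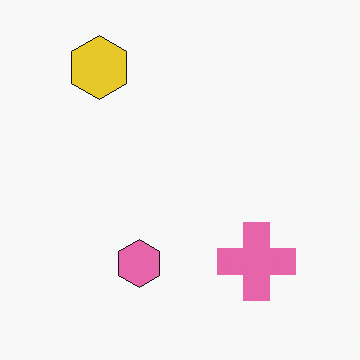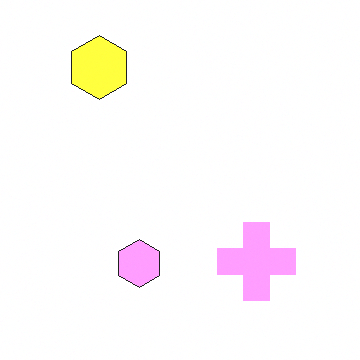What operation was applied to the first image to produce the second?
The second image is the first brightened a lot.

Every pixel — background and shapes alike — is uniformly brightened.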